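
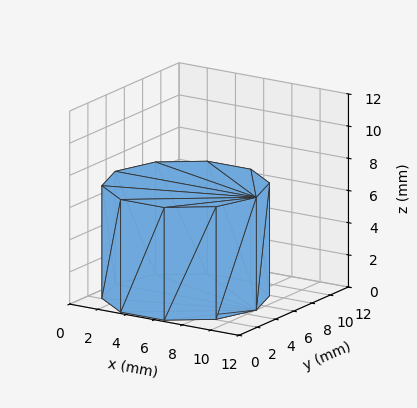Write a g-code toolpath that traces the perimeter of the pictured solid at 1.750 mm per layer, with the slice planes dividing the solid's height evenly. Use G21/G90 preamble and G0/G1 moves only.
Reading the render: the shape is a regular 10-sided prism (a cylinder approximated with 10 flat sides), circumscribed radius ≈ 5 mm, height ≈ 7 mm (dimensions read to the nearest mm from the axis ticks). For the g-code, the solid's height is divided into equal slices at the stated Δz and each level perimeter traced with G1 moves after a G0 lift.

; perimeter-only toolpath
G21 ; units = mm
G90 ; absolute positioning
G28 ; home
; layer 1
G0 Z1.750
G0 X10.000 Y5.000
G1 X9.045 Y7.939
G1 X6.545 Y9.755
G1 X3.455 Y9.755
G1 X0.955 Y7.939
G1 X0.000 Y5.000
G1 X0.955 Y2.061
G1 X3.455 Y0.245
G1 X6.545 Y0.245
G1 X9.045 Y2.061
G1 X10.000 Y5.000
; layer 2
G0 Z3.500
G0 X10.000 Y5.000
G1 X9.045 Y7.939
G1 X6.545 Y9.755
G1 X3.455 Y9.755
G1 X0.955 Y7.939
G1 X0.000 Y5.000
G1 X0.955 Y2.061
G1 X3.455 Y0.245
G1 X6.545 Y0.245
G1 X9.045 Y2.061
G1 X10.000 Y5.000
; layer 3
G0 Z5.250
G0 X10.000 Y5.000
G1 X9.045 Y7.939
G1 X6.545 Y9.755
G1 X3.455 Y9.755
G1 X0.955 Y7.939
G1 X0.000 Y5.000
G1 X0.955 Y2.061
G1 X3.455 Y0.245
G1 X6.545 Y0.245
G1 X9.045 Y2.061
G1 X10.000 Y5.000
; layer 4
G0 Z7.000
G0 X10.000 Y5.000
G1 X9.045 Y7.939
G1 X6.545 Y9.755
G1 X3.455 Y9.755
G1 X0.955 Y7.939
G1 X0.000 Y5.000
G1 X0.955 Y2.061
G1 X3.455 Y0.245
G1 X6.545 Y0.245
G1 X9.045 Y2.061
G1 X10.000 Y5.000
M2 ; end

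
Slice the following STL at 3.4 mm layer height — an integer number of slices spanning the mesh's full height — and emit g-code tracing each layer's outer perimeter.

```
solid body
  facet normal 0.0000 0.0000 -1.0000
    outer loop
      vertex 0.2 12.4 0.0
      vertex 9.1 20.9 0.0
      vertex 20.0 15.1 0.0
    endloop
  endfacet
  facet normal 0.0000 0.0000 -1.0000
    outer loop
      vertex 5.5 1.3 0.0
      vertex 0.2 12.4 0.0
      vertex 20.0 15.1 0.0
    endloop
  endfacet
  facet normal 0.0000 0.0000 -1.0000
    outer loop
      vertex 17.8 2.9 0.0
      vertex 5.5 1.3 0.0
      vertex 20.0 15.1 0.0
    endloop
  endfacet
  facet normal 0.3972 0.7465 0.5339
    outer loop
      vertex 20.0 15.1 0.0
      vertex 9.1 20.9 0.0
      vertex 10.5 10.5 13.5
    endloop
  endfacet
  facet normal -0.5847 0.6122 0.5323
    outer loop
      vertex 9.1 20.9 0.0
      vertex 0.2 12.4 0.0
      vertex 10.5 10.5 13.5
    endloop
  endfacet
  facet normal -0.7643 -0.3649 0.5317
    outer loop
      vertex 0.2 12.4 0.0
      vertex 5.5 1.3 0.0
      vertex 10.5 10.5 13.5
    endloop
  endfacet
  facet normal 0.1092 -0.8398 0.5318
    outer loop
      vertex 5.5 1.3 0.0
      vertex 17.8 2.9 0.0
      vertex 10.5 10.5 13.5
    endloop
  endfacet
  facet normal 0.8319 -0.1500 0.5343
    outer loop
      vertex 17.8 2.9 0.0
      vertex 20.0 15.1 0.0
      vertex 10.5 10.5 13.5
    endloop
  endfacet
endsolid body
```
; perimeter-only toolpath
G21 ; units = mm
G90 ; absolute positioning
G28 ; home
; layer 1
G0 Z3.4
G0 X17.6 Y13.9
G1 X9.4 Y18.3
G1 X2.8 Y11.9
G1 X6.8 Y3.6
G1 X16.0 Y4.8
G1 X17.6 Y13.9
; layer 2
G0 Z6.8
G0 X15.2 Y12.8
G1 X9.8 Y15.7
G1 X5.3 Y11.4
G1 X8.0 Y5.9
G1 X14.2 Y6.7
G1 X15.2 Y12.8
; layer 3
G0 Z10.1
G0 X12.9 Y11.7
G1 X10.2 Y13.1
G1 X7.9 Y11.0
G1 X9.2 Y8.2
G1 X12.3 Y8.6
G1 X12.9 Y11.7
M2 ; end

The solid is a regular 5-sided pyramid, base circumscribed radius ≈ 10.5 mm, apex at z ≈ 13.5 mm. Slicing at Δz = 3.4 mm — 4 equal slices spanning the solid's height, so layer i sits at z = i·h/4 — gives 3 non-empty perimeters. Each is a 5-segment closed polygon; G0 lifts to the layer z and rapids to the start vertex, then G1 traces the edges. The cross-section shrinks linearly with z (the slice at the apex is degenerate and omitted).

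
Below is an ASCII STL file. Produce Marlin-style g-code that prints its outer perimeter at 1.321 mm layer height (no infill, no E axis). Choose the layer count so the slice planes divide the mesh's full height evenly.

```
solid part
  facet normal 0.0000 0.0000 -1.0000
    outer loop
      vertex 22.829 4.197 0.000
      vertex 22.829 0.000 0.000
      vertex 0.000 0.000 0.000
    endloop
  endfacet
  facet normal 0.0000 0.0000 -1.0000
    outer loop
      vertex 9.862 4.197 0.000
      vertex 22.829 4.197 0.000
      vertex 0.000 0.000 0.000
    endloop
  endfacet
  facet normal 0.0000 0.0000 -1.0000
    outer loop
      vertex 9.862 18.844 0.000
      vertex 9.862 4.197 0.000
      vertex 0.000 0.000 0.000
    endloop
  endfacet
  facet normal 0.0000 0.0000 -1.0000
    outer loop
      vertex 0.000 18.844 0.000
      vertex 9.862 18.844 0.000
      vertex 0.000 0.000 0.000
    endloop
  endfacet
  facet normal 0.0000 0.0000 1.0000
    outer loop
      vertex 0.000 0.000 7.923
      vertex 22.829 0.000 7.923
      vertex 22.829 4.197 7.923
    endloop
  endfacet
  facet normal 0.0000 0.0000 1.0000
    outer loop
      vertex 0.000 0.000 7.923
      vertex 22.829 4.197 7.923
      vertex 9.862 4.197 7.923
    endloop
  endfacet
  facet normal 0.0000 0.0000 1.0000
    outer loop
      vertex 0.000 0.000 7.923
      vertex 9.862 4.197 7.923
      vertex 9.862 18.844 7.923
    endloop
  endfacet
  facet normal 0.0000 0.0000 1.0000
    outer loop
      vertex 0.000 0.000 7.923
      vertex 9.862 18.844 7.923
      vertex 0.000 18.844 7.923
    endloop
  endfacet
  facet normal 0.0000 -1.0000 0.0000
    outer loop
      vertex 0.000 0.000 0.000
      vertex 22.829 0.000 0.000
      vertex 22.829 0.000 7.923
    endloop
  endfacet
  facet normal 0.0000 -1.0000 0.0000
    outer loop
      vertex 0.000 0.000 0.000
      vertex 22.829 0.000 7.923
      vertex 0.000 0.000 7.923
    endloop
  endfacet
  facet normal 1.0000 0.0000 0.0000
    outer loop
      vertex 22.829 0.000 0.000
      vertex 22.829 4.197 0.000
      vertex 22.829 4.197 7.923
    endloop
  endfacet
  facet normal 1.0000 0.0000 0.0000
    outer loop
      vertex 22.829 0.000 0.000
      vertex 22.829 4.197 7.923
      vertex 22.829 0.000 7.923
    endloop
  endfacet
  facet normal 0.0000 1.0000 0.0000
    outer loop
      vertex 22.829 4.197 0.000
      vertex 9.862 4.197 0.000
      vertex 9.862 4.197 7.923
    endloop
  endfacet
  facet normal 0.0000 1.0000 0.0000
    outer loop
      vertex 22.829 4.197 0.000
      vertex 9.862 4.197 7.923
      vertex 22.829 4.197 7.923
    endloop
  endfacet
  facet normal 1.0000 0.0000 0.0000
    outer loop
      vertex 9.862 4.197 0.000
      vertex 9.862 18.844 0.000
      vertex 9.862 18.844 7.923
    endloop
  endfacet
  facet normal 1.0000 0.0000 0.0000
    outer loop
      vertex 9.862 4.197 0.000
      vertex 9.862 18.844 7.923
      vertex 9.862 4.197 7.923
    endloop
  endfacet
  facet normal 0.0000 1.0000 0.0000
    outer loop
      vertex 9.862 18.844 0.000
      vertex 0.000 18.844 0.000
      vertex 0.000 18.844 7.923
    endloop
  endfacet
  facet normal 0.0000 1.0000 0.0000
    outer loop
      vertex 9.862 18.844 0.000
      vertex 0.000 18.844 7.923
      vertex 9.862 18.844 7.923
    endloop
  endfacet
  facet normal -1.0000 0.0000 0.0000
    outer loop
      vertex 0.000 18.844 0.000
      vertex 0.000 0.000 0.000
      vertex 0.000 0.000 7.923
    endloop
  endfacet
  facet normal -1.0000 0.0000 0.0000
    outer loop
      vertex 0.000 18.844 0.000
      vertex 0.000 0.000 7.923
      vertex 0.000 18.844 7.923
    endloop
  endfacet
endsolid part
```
; perimeter-only toolpath
G21 ; units = mm
G90 ; absolute positioning
G28 ; home
; layer 1
G0 Z1.321
G0 X0.000 Y0.000
G1 X22.829 Y0.000
G1 X22.829 Y4.197
G1 X9.862 Y4.197
G1 X9.862 Y18.844
G1 X0.000 Y18.844
G1 X0.000 Y0.000
; layer 2
G0 Z2.641
G0 X0.000 Y0.000
G1 X22.829 Y0.000
G1 X22.829 Y4.197
G1 X9.862 Y4.197
G1 X9.862 Y18.844
G1 X0.000 Y18.844
G1 X0.000 Y0.000
; layer 3
G0 Z3.962
G0 X0.000 Y0.000
G1 X22.829 Y0.000
G1 X22.829 Y4.197
G1 X9.862 Y4.197
G1 X9.862 Y18.844
G1 X0.000 Y18.844
G1 X0.000 Y0.000
; layer 4
G0 Z5.282
G0 X0.000 Y0.000
G1 X22.829 Y0.000
G1 X22.829 Y4.197
G1 X9.862 Y4.197
G1 X9.862 Y18.844
G1 X0.000 Y18.844
G1 X0.000 Y0.000
; layer 5
G0 Z6.603
G0 X0.000 Y0.000
G1 X22.829 Y0.000
G1 X22.829 Y4.197
G1 X9.862 Y4.197
G1 X9.862 Y18.844
G1 X0.000 Y18.844
G1 X0.000 Y0.000
; layer 6
G0 Z7.923
G0 X0.000 Y0.000
G1 X22.829 Y0.000
G1 X22.829 Y4.197
G1 X9.862 Y4.197
G1 X9.862 Y18.844
G1 X0.000 Y18.844
G1 X0.000 Y0.000
M2 ; end

The solid is an L-shaped prism: outer 22.8 × 18.8 mm, arm thicknesses ≈ 4.2 mm (horizontal) and 9.86 mm (vertical), extruded 7.92 mm in z. Slicing at Δz = 1.321 mm — 6 equal slices spanning the solid's height, so layer i sits at z = i·h/6 — gives 6 non-empty perimeters. Each is a 6-segment closed polygon; G0 lifts to the layer z and rapids to the start vertex, then G1 traces the edges.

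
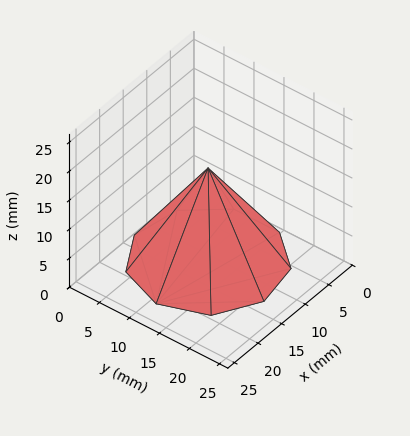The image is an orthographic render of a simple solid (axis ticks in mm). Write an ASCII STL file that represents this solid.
Reading the render: the shape is a regular 9-sided pyramid, base circumscribed radius ≈ 11 mm, apex at z ≈ 16 mm (dimensions read to the nearest mm from the axis ticks). For the STL, each face is triangulated and given an outward normal.

solid part
  facet normal 0.0000 0.0000 -1.0000
    outer loop
      vertex 12.9 21.8 0.0
      vertex 19.4 18.1 0.0
      vertex 22.0 11.0 0.0
    endloop
  endfacet
  facet normal 0.0000 0.0000 -1.0000
    outer loop
      vertex 5.5 20.5 0.0
      vertex 12.9 21.8 0.0
      vertex 22.0 11.0 0.0
    endloop
  endfacet
  facet normal 0.0000 0.0000 -1.0000
    outer loop
      vertex 0.7 14.8 0.0
      vertex 5.5 20.5 0.0
      vertex 22.0 11.0 0.0
    endloop
  endfacet
  facet normal 0.0000 0.0000 -1.0000
    outer loop
      vertex 0.7 7.2 0.0
      vertex 0.7 14.8 0.0
      vertex 22.0 11.0 0.0
    endloop
  endfacet
  facet normal 0.0000 0.0000 -1.0000
    outer loop
      vertex 5.5 1.5 0.0
      vertex 0.7 7.2 0.0
      vertex 22.0 11.0 0.0
    endloop
  endfacet
  facet normal 0.0000 0.0000 -1.0000
    outer loop
      vertex 12.9 0.2 0.0
      vertex 5.5 1.5 0.0
      vertex 22.0 11.0 0.0
    endloop
  endfacet
  facet normal 0.0000 0.0000 -1.0000
    outer loop
      vertex 19.4 3.9 0.0
      vertex 12.9 0.2 0.0
      vertex 22.0 11.0 0.0
    endloop
  endfacet
  facet normal 0.7889 0.2889 0.5424
    outer loop
      vertex 22.0 11.0 0.0
      vertex 19.4 18.1 0.0
      vertex 11.0 11.0 16.0
    endloop
  endfacet
  facet normal 0.4157 0.7302 0.5422
    outer loop
      vertex 19.4 18.1 0.0
      vertex 12.9 21.8 0.0
      vertex 11.0 11.0 16.0
    endloop
  endfacet
  facet normal -0.1455 0.8280 0.5416
    outer loop
      vertex 12.9 21.8 0.0
      vertex 5.5 20.5 0.0
      vertex 11.0 11.0 16.0
    endloop
  endfacet
  facet normal -0.6427 0.5412 0.5423
    outer loop
      vertex 5.5 20.5 0.0
      vertex 0.7 14.8 0.0
      vertex 11.0 11.0 16.0
    endloop
  endfacet
  facet normal -0.8408 0.0000 0.5413
    outer loop
      vertex 0.7 14.8 0.0
      vertex 0.7 7.2 0.0
      vertex 11.0 11.0 16.0
    endloop
  endfacet
  facet normal -0.6427 -0.5412 0.5423
    outer loop
      vertex 0.7 7.2 0.0
      vertex 5.5 1.5 0.0
      vertex 11.0 11.0 16.0
    endloop
  endfacet
  facet normal -0.1455 -0.8280 0.5416
    outer loop
      vertex 5.5 1.5 0.0
      vertex 12.9 0.2 0.0
      vertex 11.0 11.0 16.0
    endloop
  endfacet
  facet normal 0.4157 -0.7302 0.5422
    outer loop
      vertex 12.9 0.2 0.0
      vertex 19.4 3.9 0.0
      vertex 11.0 11.0 16.0
    endloop
  endfacet
  facet normal 0.7889 -0.2889 0.5424
    outer loop
      vertex 19.4 3.9 0.0
      vertex 22.0 11.0 0.0
      vertex 11.0 11.0 16.0
    endloop
  endfacet
endsolid part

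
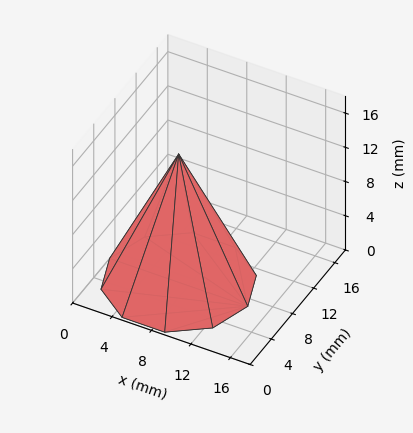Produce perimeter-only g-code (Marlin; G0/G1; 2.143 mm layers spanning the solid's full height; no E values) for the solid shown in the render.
Reading the render: the shape is a regular 10-sided pyramid, base circumscribed radius ≈ 7 mm, apex at z ≈ 15 mm (dimensions read to the nearest mm from the axis ticks). For the g-code, the solid's height is divided into equal slices at the stated Δz and each level perimeter traced with G1 moves after a G0 lift.

; perimeter-only toolpath
G21 ; units = mm
G90 ; absolute positioning
G28 ; home
; layer 1
G0 Z2.143
G0 X13.000 Y7.000
G1 X11.854 Y10.526
G1 X8.854 Y12.706
G1 X5.146 Y12.706
G1 X2.146 Y10.526
G1 X1.000 Y7.000
G1 X2.146 Y3.474
G1 X5.146 Y1.294
G1 X8.854 Y1.294
G1 X11.854 Y3.474
G1 X13.000 Y7.000
; layer 2
G0 Z4.286
G0 X12.000 Y7.000
G1 X11.045 Y9.939
G1 X8.545 Y11.755
G1 X5.455 Y11.755
G1 X2.955 Y9.939
G1 X2.000 Y7.000
G1 X2.955 Y4.061
G1 X5.455 Y2.245
G1 X8.545 Y2.245
G1 X11.045 Y4.061
G1 X12.000 Y7.000
; layer 3
G0 Z6.429
G0 X11.000 Y7.000
G1 X10.236 Y9.351
G1 X8.236 Y10.804
G1 X5.764 Y10.804
G1 X3.764 Y9.351
G1 X3.000 Y7.000
G1 X3.764 Y4.649
G1 X5.764 Y3.196
G1 X8.236 Y3.196
G1 X10.236 Y4.649
G1 X11.000 Y7.000
; layer 4
G0 Z8.571
G0 X10.000 Y7.000
G1 X9.427 Y8.763
G1 X7.927 Y9.853
G1 X6.073 Y9.853
G1 X4.573 Y8.763
G1 X4.000 Y7.000
G1 X4.573 Y5.237
G1 X6.073 Y4.147
G1 X7.927 Y4.147
G1 X9.427 Y5.237
G1 X10.000 Y7.000
; layer 5
G0 Z10.714
G0 X9.000 Y7.000
G1 X8.618 Y8.175
G1 X7.618 Y8.902
G1 X6.382 Y8.902
G1 X5.382 Y8.175
G1 X5.000 Y7.000
G1 X5.382 Y5.825
G1 X6.382 Y5.098
G1 X7.618 Y5.098
G1 X8.618 Y5.825
G1 X9.000 Y7.000
; layer 6
G0 Z12.857
G0 X8.000 Y7.000
G1 X7.809 Y7.588
G1 X7.309 Y7.951
G1 X6.691 Y7.951
G1 X6.191 Y7.588
G1 X6.000 Y7.000
G1 X6.191 Y6.412
G1 X6.691 Y6.049
G1 X7.309 Y6.049
G1 X7.809 Y6.412
G1 X8.000 Y7.000
M2 ; end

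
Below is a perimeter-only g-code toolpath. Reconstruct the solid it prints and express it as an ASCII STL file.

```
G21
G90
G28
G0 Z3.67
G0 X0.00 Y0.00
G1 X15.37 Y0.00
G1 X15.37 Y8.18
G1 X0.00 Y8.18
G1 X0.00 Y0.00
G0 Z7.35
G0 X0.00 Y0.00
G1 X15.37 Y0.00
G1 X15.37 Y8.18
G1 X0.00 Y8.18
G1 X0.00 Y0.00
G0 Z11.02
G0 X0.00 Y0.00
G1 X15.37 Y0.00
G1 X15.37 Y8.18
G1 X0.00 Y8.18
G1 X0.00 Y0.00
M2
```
solid part
  facet normal 0.0000 0.0000 -1.0000
    outer loop
      vertex 15.37 8.18 0.00
      vertex 15.37 0.00 0.00
      vertex 0.00 0.00 0.00
    endloop
  endfacet
  facet normal 0.0000 0.0000 -1.0000
    outer loop
      vertex 0.00 8.18 0.00
      vertex 15.37 8.18 0.00
      vertex 0.00 0.00 0.00
    endloop
  endfacet
  facet normal 0.0000 0.0000 1.0000
    outer loop
      vertex 0.00 0.00 11.02
      vertex 15.37 0.00 11.02
      vertex 15.37 8.18 11.02
    endloop
  endfacet
  facet normal 0.0000 0.0000 1.0000
    outer loop
      vertex 0.00 0.00 11.02
      vertex 15.37 8.18 11.02
      vertex 0.00 8.18 11.02
    endloop
  endfacet
  facet normal 0.0000 -1.0000 0.0000
    outer loop
      vertex 0.00 0.00 0.00
      vertex 15.37 0.00 0.00
      vertex 15.37 0.00 11.02
    endloop
  endfacet
  facet normal 0.0000 -1.0000 0.0000
    outer loop
      vertex 0.00 0.00 0.00
      vertex 15.37 0.00 11.02
      vertex 0.00 0.00 11.02
    endloop
  endfacet
  facet normal 0.0000 1.0000 0.0000
    outer loop
      vertex 15.37 8.18 11.02
      vertex 15.37 8.18 0.00
      vertex 0.00 8.18 0.00
    endloop
  endfacet
  facet normal 0.0000 1.0000 0.0000
    outer loop
      vertex 0.00 8.18 11.02
      vertex 15.37 8.18 11.02
      vertex 0.00 8.18 0.00
    endloop
  endfacet
  facet normal -1.0000 0.0000 0.0000
    outer loop
      vertex 0.00 8.18 11.02
      vertex 0.00 8.18 0.00
      vertex 0.00 0.00 0.00
    endloop
  endfacet
  facet normal -1.0000 0.0000 0.0000
    outer loop
      vertex 0.00 0.00 11.02
      vertex 0.00 8.18 11.02
      vertex 0.00 0.00 0.00
    endloop
  endfacet
  facet normal 1.0000 0.0000 0.0000
    outer loop
      vertex 15.37 0.00 0.00
      vertex 15.37 8.18 0.00
      vertex 15.37 8.18 11.02
    endloop
  endfacet
  facet normal 1.0000 0.0000 0.0000
    outer loop
      vertex 15.37 0.00 0.00
      vertex 15.37 8.18 11.02
      vertex 15.37 0.00 11.02
    endloop
  endfacet
endsolid part

The G0 Z moves step by Δz≈3.67 mm. Every layer's G1 loop is the same polygon, so the solid is a straight extrusion of it from z=0 to z≈11. Closing with flat bottom and top caps and triangulating gives 12 facets — a rectangular box, roughly 15.4 × 8.18 mm footprint and 11 mm tall.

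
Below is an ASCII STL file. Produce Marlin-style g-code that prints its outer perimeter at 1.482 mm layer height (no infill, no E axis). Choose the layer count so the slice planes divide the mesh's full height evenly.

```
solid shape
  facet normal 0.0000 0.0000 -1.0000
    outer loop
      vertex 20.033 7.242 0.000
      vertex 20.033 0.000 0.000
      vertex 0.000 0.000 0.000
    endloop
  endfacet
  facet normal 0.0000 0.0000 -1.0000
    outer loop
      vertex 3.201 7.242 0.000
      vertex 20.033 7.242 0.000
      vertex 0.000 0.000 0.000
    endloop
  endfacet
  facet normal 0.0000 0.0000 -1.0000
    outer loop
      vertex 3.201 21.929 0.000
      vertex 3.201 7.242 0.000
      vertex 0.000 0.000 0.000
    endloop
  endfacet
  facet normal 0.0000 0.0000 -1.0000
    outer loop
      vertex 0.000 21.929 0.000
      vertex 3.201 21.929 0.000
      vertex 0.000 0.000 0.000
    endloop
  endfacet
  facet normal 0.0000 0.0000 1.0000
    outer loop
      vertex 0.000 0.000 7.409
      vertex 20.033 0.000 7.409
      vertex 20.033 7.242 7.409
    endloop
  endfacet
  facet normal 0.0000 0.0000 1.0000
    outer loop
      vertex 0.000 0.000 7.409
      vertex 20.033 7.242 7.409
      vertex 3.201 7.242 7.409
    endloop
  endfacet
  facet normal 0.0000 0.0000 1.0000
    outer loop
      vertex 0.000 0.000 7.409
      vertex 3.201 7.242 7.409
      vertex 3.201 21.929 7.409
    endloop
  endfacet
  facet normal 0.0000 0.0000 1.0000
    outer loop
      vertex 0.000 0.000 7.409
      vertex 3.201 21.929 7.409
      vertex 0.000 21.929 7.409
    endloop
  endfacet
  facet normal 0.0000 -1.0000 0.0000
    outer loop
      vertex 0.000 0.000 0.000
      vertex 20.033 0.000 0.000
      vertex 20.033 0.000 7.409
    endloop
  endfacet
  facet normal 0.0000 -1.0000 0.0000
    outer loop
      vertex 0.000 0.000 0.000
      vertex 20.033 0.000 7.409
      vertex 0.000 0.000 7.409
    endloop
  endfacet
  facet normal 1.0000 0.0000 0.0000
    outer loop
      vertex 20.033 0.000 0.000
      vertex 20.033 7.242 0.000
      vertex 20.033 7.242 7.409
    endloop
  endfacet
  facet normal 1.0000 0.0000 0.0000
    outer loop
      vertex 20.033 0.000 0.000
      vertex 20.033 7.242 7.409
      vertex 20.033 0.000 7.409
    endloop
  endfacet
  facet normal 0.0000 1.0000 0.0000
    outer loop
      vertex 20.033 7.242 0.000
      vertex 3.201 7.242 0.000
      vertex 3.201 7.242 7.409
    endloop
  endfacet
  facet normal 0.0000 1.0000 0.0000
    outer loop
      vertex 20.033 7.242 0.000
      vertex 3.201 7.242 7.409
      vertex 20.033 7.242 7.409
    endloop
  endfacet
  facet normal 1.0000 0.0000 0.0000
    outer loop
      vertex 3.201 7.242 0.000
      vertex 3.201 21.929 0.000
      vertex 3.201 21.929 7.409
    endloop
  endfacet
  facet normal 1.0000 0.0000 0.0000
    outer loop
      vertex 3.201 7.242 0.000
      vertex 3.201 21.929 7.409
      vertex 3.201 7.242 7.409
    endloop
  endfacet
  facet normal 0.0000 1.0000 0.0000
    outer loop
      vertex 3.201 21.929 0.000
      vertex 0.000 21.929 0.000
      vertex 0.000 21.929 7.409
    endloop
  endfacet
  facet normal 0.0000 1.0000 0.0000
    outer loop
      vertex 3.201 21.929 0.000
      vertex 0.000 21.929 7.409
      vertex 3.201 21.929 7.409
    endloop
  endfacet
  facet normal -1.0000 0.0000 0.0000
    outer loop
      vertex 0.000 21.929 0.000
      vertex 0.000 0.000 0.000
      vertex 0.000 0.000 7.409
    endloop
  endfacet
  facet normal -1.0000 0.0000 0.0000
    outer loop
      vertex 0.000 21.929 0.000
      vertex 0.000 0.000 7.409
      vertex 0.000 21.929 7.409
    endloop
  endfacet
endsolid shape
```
; perimeter-only toolpath
G21 ; units = mm
G90 ; absolute positioning
G28 ; home
; layer 1
G0 Z1.482
G0 X0.000 Y0.000
G1 X20.033 Y0.000
G1 X20.033 Y7.242
G1 X3.201 Y7.242
G1 X3.201 Y21.929
G1 X0.000 Y21.929
G1 X0.000 Y0.000
; layer 2
G0 Z2.964
G0 X0.000 Y0.000
G1 X20.033 Y0.000
G1 X20.033 Y7.242
G1 X3.201 Y7.242
G1 X3.201 Y21.929
G1 X0.000 Y21.929
G1 X0.000 Y0.000
; layer 3
G0 Z4.445
G0 X0.000 Y0.000
G1 X20.033 Y0.000
G1 X20.033 Y7.242
G1 X3.201 Y7.242
G1 X3.201 Y21.929
G1 X0.000 Y21.929
G1 X0.000 Y0.000
; layer 4
G0 Z5.927
G0 X0.000 Y0.000
G1 X20.033 Y0.000
G1 X20.033 Y7.242
G1 X3.201 Y7.242
G1 X3.201 Y21.929
G1 X0.000 Y21.929
G1 X0.000 Y0.000
; layer 5
G0 Z7.409
G0 X0.000 Y0.000
G1 X20.033 Y0.000
G1 X20.033 Y7.242
G1 X3.201 Y7.242
G1 X3.201 Y21.929
G1 X0.000 Y21.929
G1 X0.000 Y0.000
M2 ; end

The solid is an L-shaped prism: outer 20 × 21.9 mm, arm thicknesses ≈ 7.24 mm (horizontal) and 3.2 mm (vertical), extruded 7.41 mm in z. Slicing at Δz = 1.482 mm — 5 equal slices spanning the solid's height, so layer i sits at z = i·h/5 — gives 5 non-empty perimeters. Each is a 6-segment closed polygon; G0 lifts to the layer z and rapids to the start vertex, then G1 traces the edges.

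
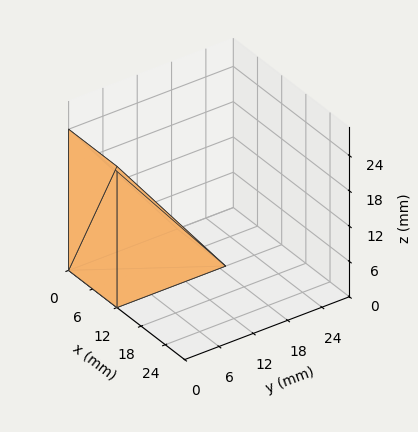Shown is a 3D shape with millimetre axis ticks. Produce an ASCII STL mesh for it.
Reading the render: the shape is a wedge (ramp): 12 × 19 mm base, rising to 24 mm along the y=0 edge and sloping linearly to z=0 at y=19 (dimensions read to the nearest mm from the axis ticks). For the STL, each face is triangulated and given an outward normal.

solid part
  facet normal 0.0000 0.0000 -1.0000
    outer loop
      vertex 12.0 19.0 0.0
      vertex 12.0 0.0 0.0
      vertex 0.0 0.0 0.0
    endloop
  endfacet
  facet normal 0.0000 0.0000 -1.0000
    outer loop
      vertex 0.0 19.0 0.0
      vertex 12.0 19.0 0.0
      vertex 0.0 0.0 0.0
    endloop
  endfacet
  facet normal 0.0000 -1.0000 0.0000
    outer loop
      vertex 0.0 0.0 0.0
      vertex 12.0 0.0 0.0
      vertex 12.0 0.0 24.0
    endloop
  endfacet
  facet normal 0.0000 -1.0000 0.0000
    outer loop
      vertex 0.0 0.0 0.0
      vertex 12.0 0.0 24.0
      vertex 0.0 0.0 24.0
    endloop
  endfacet
  facet normal 0.0000 0.7840 0.6207
    outer loop
      vertex 0.0 0.0 24.0
      vertex 12.0 0.0 24.0
      vertex 12.0 19.0 0.0
    endloop
  endfacet
  facet normal 0.0000 0.7840 0.6207
    outer loop
      vertex 0.0 0.0 24.0
      vertex 12.0 19.0 0.0
      vertex 0.0 19.0 0.0
    endloop
  endfacet
  facet normal -1.0000 0.0000 0.0000
    outer loop
      vertex 0.0 0.0 24.0
      vertex 0.0 19.0 0.0
      vertex 0.0 0.0 0.0
    endloop
  endfacet
  facet normal 1.0000 0.0000 0.0000
    outer loop
      vertex 12.0 0.0 0.0
      vertex 12.0 19.0 0.0
      vertex 12.0 0.0 24.0
    endloop
  endfacet
endsolid part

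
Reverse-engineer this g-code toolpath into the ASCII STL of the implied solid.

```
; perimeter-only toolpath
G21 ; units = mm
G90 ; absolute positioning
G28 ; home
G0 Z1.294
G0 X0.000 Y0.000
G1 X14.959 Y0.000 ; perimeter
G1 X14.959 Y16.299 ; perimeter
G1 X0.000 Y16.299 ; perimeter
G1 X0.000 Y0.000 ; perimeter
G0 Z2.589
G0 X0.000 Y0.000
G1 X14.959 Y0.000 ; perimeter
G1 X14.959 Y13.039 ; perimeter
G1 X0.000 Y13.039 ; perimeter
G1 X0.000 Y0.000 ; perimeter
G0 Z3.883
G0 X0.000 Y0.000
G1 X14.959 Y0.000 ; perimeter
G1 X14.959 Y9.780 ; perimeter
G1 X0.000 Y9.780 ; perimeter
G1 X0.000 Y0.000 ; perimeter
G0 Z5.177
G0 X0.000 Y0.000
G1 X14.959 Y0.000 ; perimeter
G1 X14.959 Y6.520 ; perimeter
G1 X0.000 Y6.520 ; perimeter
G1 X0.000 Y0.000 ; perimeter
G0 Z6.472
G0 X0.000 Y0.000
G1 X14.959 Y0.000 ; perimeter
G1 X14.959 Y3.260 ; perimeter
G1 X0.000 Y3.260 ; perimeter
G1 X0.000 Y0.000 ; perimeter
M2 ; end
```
solid part
  facet normal 0.0000 0.0000 -1.0000
    outer loop
      vertex 14.959 19.559 0.000
      vertex 14.959 0.000 0.000
      vertex 0.000 0.000 0.000
    endloop
  endfacet
  facet normal 0.0000 0.0000 -1.0000
    outer loop
      vertex 0.000 19.559 0.000
      vertex 14.959 19.559 0.000
      vertex 0.000 0.000 0.000
    endloop
  endfacet
  facet normal 0.0000 -1.0000 0.0000
    outer loop
      vertex 0.000 0.000 0.000
      vertex 14.959 0.000 0.000
      vertex 14.959 0.000 7.766
    endloop
  endfacet
  facet normal 0.0000 -1.0000 0.0000
    outer loop
      vertex 0.000 0.000 0.000
      vertex 14.959 0.000 7.766
      vertex 0.000 0.000 7.766
    endloop
  endfacet
  facet normal 0.0000 0.3690 0.9294
    outer loop
      vertex 0.000 0.000 7.766
      vertex 14.959 0.000 7.766
      vertex 14.959 19.559 0.000
    endloop
  endfacet
  facet normal 0.0000 0.3690 0.9294
    outer loop
      vertex 0.000 0.000 7.766
      vertex 14.959 19.559 0.000
      vertex 0.000 19.559 0.000
    endloop
  endfacet
  facet normal -1.0000 0.0000 0.0000
    outer loop
      vertex 0.000 0.000 7.766
      vertex 0.000 19.559 0.000
      vertex 0.000 0.000 0.000
    endloop
  endfacet
  facet normal 1.0000 0.0000 0.0000
    outer loop
      vertex 14.959 0.000 0.000
      vertex 14.959 19.559 0.000
      vertex 14.959 0.000 7.766
    endloop
  endfacet
endsolid part

The G0 Z moves step by Δz≈1.294 mm. The G1 loops shrink linearly with z, so the solid tapers from its base footprint up to z≈7.77. Closing with a flat bottom cap and the tapered top and triangulating gives 8 facets — a wedge (ramp): 15 × 19.6 mm base, rising to 7.77 mm along the y=0 edge and sloping linearly to z=0 at y=19.6.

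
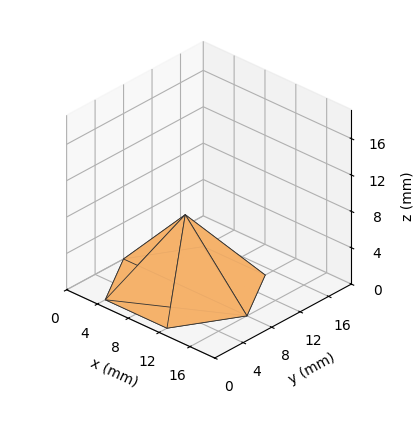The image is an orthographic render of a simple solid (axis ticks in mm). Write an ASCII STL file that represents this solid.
Reading the render: the shape is a regular 6-sided pyramid, base circumscribed radius ≈ 8 mm, apex at z ≈ 8 mm (dimensions read to the nearest mm from the axis ticks). For the STL, each face is triangulated and given an outward normal.

solid part
  facet normal 0.0000 0.0000 -1.0000
    outer loop
      vertex 4.0 14.9 0.0
      vertex 12.0 14.9 0.0
      vertex 16.0 8.0 0.0
    endloop
  endfacet
  facet normal 0.0000 0.0000 -1.0000
    outer loop
      vertex 0.0 8.0 0.0
      vertex 4.0 14.9 0.0
      vertex 16.0 8.0 0.0
    endloop
  endfacet
  facet normal 0.0000 0.0000 -1.0000
    outer loop
      vertex 4.0 1.1 0.0
      vertex 0.0 8.0 0.0
      vertex 16.0 8.0 0.0
    endloop
  endfacet
  facet normal 0.0000 0.0000 -1.0000
    outer loop
      vertex 12.0 1.1 0.0
      vertex 4.0 1.1 0.0
      vertex 16.0 8.0 0.0
    endloop
  endfacet
  facet normal 0.6543 0.3793 0.6543
    outer loop
      vertex 16.0 8.0 0.0
      vertex 12.0 14.9 0.0
      vertex 8.0 8.0 8.0
    endloop
  endfacet
  facet normal 0.0000 0.7572 0.6531
    outer loop
      vertex 12.0 14.9 0.0
      vertex 4.0 14.9 0.0
      vertex 8.0 8.0 8.0
    endloop
  endfacet
  facet normal -0.6543 0.3793 0.6543
    outer loop
      vertex 4.0 14.9 0.0
      vertex 0.0 8.0 0.0
      vertex 8.0 8.0 8.0
    endloop
  endfacet
  facet normal -0.6543 -0.3793 0.6543
    outer loop
      vertex 0.0 8.0 0.0
      vertex 4.0 1.1 0.0
      vertex 8.0 8.0 8.0
    endloop
  endfacet
  facet normal 0.0000 -0.7572 0.6531
    outer loop
      vertex 4.0 1.1 0.0
      vertex 12.0 1.1 0.0
      vertex 8.0 8.0 8.0
    endloop
  endfacet
  facet normal 0.6543 -0.3793 0.6543
    outer loop
      vertex 12.0 1.1 0.0
      vertex 16.0 8.0 0.0
      vertex 8.0 8.0 8.0
    endloop
  endfacet
endsolid part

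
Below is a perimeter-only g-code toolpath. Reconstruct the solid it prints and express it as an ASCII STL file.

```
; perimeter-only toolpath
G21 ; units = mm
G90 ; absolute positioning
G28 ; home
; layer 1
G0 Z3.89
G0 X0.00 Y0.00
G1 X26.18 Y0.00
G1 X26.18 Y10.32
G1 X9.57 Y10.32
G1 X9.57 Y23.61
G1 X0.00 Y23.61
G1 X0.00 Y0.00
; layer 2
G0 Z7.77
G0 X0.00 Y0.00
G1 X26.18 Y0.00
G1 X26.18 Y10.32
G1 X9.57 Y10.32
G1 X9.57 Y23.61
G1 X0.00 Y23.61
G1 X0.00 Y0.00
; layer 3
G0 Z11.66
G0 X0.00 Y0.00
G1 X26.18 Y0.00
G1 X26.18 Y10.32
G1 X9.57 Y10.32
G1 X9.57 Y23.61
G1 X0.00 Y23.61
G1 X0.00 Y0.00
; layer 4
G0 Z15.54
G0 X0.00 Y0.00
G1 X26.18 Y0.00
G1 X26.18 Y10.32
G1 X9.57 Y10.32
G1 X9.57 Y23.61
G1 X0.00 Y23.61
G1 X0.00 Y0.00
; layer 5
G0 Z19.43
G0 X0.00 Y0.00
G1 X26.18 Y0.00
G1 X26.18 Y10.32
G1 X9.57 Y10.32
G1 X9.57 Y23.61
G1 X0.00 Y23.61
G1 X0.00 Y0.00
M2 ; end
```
solid part
  facet normal 0.0000 0.0000 -1.0000
    outer loop
      vertex 26.18 10.32 0.00
      vertex 26.18 0.00 0.00
      vertex 0.00 0.00 0.00
    endloop
  endfacet
  facet normal 0.0000 0.0000 -1.0000
    outer loop
      vertex 9.57 10.32 0.00
      vertex 26.18 10.32 0.00
      vertex 0.00 0.00 0.00
    endloop
  endfacet
  facet normal 0.0000 0.0000 -1.0000
    outer loop
      vertex 9.57 23.61 0.00
      vertex 9.57 10.32 0.00
      vertex 0.00 0.00 0.00
    endloop
  endfacet
  facet normal 0.0000 0.0000 -1.0000
    outer loop
      vertex 0.00 23.61 0.00
      vertex 9.57 23.61 0.00
      vertex 0.00 0.00 0.00
    endloop
  endfacet
  facet normal 0.0000 0.0000 1.0000
    outer loop
      vertex 0.00 0.00 19.43
      vertex 26.18 0.00 19.43
      vertex 26.18 10.32 19.43
    endloop
  endfacet
  facet normal 0.0000 0.0000 1.0000
    outer loop
      vertex 0.00 0.00 19.43
      vertex 26.18 10.32 19.43
      vertex 9.57 10.32 19.43
    endloop
  endfacet
  facet normal 0.0000 0.0000 1.0000
    outer loop
      vertex 0.00 0.00 19.43
      vertex 9.57 10.32 19.43
      vertex 9.57 23.61 19.43
    endloop
  endfacet
  facet normal 0.0000 0.0000 1.0000
    outer loop
      vertex 0.00 0.00 19.43
      vertex 9.57 23.61 19.43
      vertex 0.00 23.61 19.43
    endloop
  endfacet
  facet normal 0.0000 -1.0000 0.0000
    outer loop
      vertex 0.00 0.00 0.00
      vertex 26.18 0.00 0.00
      vertex 26.18 0.00 19.43
    endloop
  endfacet
  facet normal 0.0000 -1.0000 0.0000
    outer loop
      vertex 0.00 0.00 0.00
      vertex 26.18 0.00 19.43
      vertex 0.00 0.00 19.43
    endloop
  endfacet
  facet normal 1.0000 0.0000 0.0000
    outer loop
      vertex 26.18 0.00 0.00
      vertex 26.18 10.32 0.00
      vertex 26.18 10.32 19.43
    endloop
  endfacet
  facet normal 1.0000 0.0000 0.0000
    outer loop
      vertex 26.18 0.00 0.00
      vertex 26.18 10.32 19.43
      vertex 26.18 0.00 19.43
    endloop
  endfacet
  facet normal 0.0000 1.0000 0.0000
    outer loop
      vertex 26.18 10.32 0.00
      vertex 9.57 10.32 0.00
      vertex 9.57 10.32 19.43
    endloop
  endfacet
  facet normal 0.0000 1.0000 0.0000
    outer loop
      vertex 26.18 10.32 0.00
      vertex 9.57 10.32 19.43
      vertex 26.18 10.32 19.43
    endloop
  endfacet
  facet normal 1.0000 0.0000 0.0000
    outer loop
      vertex 9.57 10.32 0.00
      vertex 9.57 23.61 0.00
      vertex 9.57 23.61 19.43
    endloop
  endfacet
  facet normal 1.0000 0.0000 0.0000
    outer loop
      vertex 9.57 10.32 0.00
      vertex 9.57 23.61 19.43
      vertex 9.57 10.32 19.43
    endloop
  endfacet
  facet normal 0.0000 1.0000 0.0000
    outer loop
      vertex 9.57 23.61 0.00
      vertex 0.00 23.61 0.00
      vertex 0.00 23.61 19.43
    endloop
  endfacet
  facet normal 0.0000 1.0000 0.0000
    outer loop
      vertex 9.57 23.61 0.00
      vertex 0.00 23.61 19.43
      vertex 9.57 23.61 19.43
    endloop
  endfacet
  facet normal -1.0000 0.0000 0.0000
    outer loop
      vertex 0.00 23.61 0.00
      vertex 0.00 0.00 0.00
      vertex 0.00 0.00 19.43
    endloop
  endfacet
  facet normal -1.0000 0.0000 0.0000
    outer loop
      vertex 0.00 23.61 0.00
      vertex 0.00 0.00 19.43
      vertex 0.00 23.61 19.43
    endloop
  endfacet
endsolid part

The G0 Z moves step by Δz≈3.89 mm. Every layer's G1 loop is the same polygon, so the solid is a straight extrusion of it from z=0 to z≈19.4. Closing with flat bottom and top caps and triangulating gives 20 facets — an L-shaped prism: outer 26.2 × 23.6 mm, arm thicknesses ≈ 10.3 mm (horizontal) and 9.57 mm (vertical), extruded 19.4 mm in z.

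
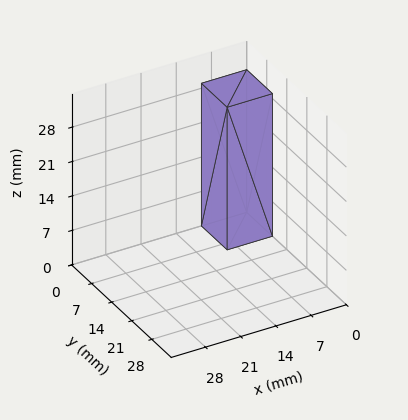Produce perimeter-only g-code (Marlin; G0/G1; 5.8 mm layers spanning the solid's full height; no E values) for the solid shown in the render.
Reading the render: the shape is a rectangular box, roughly 9 × 9 mm footprint and 29 mm tall (dimensions read to the nearest mm from the axis ticks). For the g-code, the solid's height is divided into equal slices at the stated Δz and each level perimeter traced with G1 moves after a G0 lift.

; perimeter-only toolpath
G21 ; units = mm
G90 ; absolute positioning
G28 ; home
; layer 1
G0 Z5.8
G0 X0.0 Y0.0
G1 X9.0 Y0.0
G1 X9.0 Y9.0
G1 X0.0 Y9.0
G1 X0.0 Y0.0
; layer 2
G0 Z11.6
G0 X0.0 Y0.0
G1 X9.0 Y0.0
G1 X9.0 Y9.0
G1 X0.0 Y9.0
G1 X0.0 Y0.0
; layer 3
G0 Z17.4
G0 X0.0 Y0.0
G1 X9.0 Y0.0
G1 X9.0 Y9.0
G1 X0.0 Y9.0
G1 X0.0 Y0.0
; layer 4
G0 Z23.2
G0 X0.0 Y0.0
G1 X9.0 Y0.0
G1 X9.0 Y9.0
G1 X0.0 Y9.0
G1 X0.0 Y0.0
; layer 5
G0 Z29.0
G0 X0.0 Y0.0
G1 X9.0 Y0.0
G1 X9.0 Y9.0
G1 X0.0 Y9.0
G1 X0.0 Y0.0
M2 ; end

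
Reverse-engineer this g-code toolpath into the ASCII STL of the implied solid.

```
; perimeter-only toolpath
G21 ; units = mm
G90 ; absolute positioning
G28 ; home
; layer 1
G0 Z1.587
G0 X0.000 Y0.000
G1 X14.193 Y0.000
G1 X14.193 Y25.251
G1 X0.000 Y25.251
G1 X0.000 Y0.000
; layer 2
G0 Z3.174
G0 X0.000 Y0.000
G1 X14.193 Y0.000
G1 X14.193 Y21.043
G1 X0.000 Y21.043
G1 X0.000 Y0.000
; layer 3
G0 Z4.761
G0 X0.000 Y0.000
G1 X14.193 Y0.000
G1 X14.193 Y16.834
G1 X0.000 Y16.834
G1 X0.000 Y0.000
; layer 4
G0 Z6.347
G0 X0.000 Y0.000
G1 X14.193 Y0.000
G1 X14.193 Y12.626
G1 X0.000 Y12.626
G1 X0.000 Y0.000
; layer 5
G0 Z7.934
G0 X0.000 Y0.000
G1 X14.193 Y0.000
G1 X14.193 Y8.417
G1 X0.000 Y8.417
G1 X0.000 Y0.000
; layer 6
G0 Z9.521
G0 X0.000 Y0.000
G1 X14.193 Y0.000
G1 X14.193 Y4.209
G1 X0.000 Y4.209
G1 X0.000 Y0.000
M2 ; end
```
solid part
  facet normal 0.0000 0.0000 -1.0000
    outer loop
      vertex 14.193 29.460 0.000
      vertex 14.193 0.000 0.000
      vertex 0.000 0.000 0.000
    endloop
  endfacet
  facet normal 0.0000 0.0000 -1.0000
    outer loop
      vertex 0.000 29.460 0.000
      vertex 14.193 29.460 0.000
      vertex 0.000 0.000 0.000
    endloop
  endfacet
  facet normal 0.0000 -1.0000 0.0000
    outer loop
      vertex 0.000 0.000 0.000
      vertex 14.193 0.000 0.000
      vertex 14.193 0.000 11.108
    endloop
  endfacet
  facet normal 0.0000 -1.0000 0.0000
    outer loop
      vertex 0.000 0.000 0.000
      vertex 14.193 0.000 11.108
      vertex 0.000 0.000 11.108
    endloop
  endfacet
  facet normal 0.0000 0.3528 0.9357
    outer loop
      vertex 0.000 0.000 11.108
      vertex 14.193 0.000 11.108
      vertex 14.193 29.460 0.000
    endloop
  endfacet
  facet normal 0.0000 0.3528 0.9357
    outer loop
      vertex 0.000 0.000 11.108
      vertex 14.193 29.460 0.000
      vertex 0.000 29.460 0.000
    endloop
  endfacet
  facet normal -1.0000 0.0000 0.0000
    outer loop
      vertex 0.000 0.000 11.108
      vertex 0.000 29.460 0.000
      vertex 0.000 0.000 0.000
    endloop
  endfacet
  facet normal 1.0000 0.0000 0.0000
    outer loop
      vertex 14.193 0.000 0.000
      vertex 14.193 29.460 0.000
      vertex 14.193 0.000 11.108
    endloop
  endfacet
endsolid part

The G0 Z moves step by Δz≈1.587 mm. The G1 loops shrink linearly with z, so the solid tapers from its base footprint up to z≈11.1. Closing with a flat bottom cap and the tapered top and triangulating gives 8 facets — a wedge (ramp): 14.2 × 29.5 mm base, rising to 11.1 mm along the y=0 edge and sloping linearly to z=0 at y=29.5.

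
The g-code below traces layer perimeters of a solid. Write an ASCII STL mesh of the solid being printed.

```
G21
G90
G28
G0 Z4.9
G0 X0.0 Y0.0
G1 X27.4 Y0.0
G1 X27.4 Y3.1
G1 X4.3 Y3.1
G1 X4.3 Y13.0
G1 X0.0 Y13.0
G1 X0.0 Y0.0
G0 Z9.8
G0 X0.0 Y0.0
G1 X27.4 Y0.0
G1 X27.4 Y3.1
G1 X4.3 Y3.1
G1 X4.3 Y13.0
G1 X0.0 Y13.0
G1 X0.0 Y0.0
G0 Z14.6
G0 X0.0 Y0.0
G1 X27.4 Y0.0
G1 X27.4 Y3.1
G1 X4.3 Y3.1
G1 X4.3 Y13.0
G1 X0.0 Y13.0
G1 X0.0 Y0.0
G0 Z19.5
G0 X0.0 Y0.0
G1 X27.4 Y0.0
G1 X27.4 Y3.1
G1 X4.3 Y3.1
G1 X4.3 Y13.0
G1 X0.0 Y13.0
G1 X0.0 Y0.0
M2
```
solid part
  facet normal 0.0000 0.0000 -1.0000
    outer loop
      vertex 27.4 3.1 0.0
      vertex 27.4 0.0 0.0
      vertex 0.0 0.0 0.0
    endloop
  endfacet
  facet normal 0.0000 0.0000 -1.0000
    outer loop
      vertex 4.3 3.1 0.0
      vertex 27.4 3.1 0.0
      vertex 0.0 0.0 0.0
    endloop
  endfacet
  facet normal 0.0000 0.0000 -1.0000
    outer loop
      vertex 4.3 13.0 0.0
      vertex 4.3 3.1 0.0
      vertex 0.0 0.0 0.0
    endloop
  endfacet
  facet normal 0.0000 0.0000 -1.0000
    outer loop
      vertex 0.0 13.0 0.0
      vertex 4.3 13.0 0.0
      vertex 0.0 0.0 0.0
    endloop
  endfacet
  facet normal 0.0000 0.0000 1.0000
    outer loop
      vertex 0.0 0.0 19.5
      vertex 27.4 0.0 19.5
      vertex 27.4 3.1 19.5
    endloop
  endfacet
  facet normal 0.0000 0.0000 1.0000
    outer loop
      vertex 0.0 0.0 19.5
      vertex 27.4 3.1 19.5
      vertex 4.3 3.1 19.5
    endloop
  endfacet
  facet normal 0.0000 0.0000 1.0000
    outer loop
      vertex 0.0 0.0 19.5
      vertex 4.3 3.1 19.5
      vertex 4.3 13.0 19.5
    endloop
  endfacet
  facet normal 0.0000 0.0000 1.0000
    outer loop
      vertex 0.0 0.0 19.5
      vertex 4.3 13.0 19.5
      vertex 0.0 13.0 19.5
    endloop
  endfacet
  facet normal 0.0000 -1.0000 0.0000
    outer loop
      vertex 0.0 0.0 0.0
      vertex 27.4 0.0 0.0
      vertex 27.4 0.0 19.5
    endloop
  endfacet
  facet normal 0.0000 -1.0000 0.0000
    outer loop
      vertex 0.0 0.0 0.0
      vertex 27.4 0.0 19.5
      vertex 0.0 0.0 19.5
    endloop
  endfacet
  facet normal 1.0000 0.0000 0.0000
    outer loop
      vertex 27.4 0.0 0.0
      vertex 27.4 3.1 0.0
      vertex 27.4 3.1 19.5
    endloop
  endfacet
  facet normal 1.0000 0.0000 0.0000
    outer loop
      vertex 27.4 0.0 0.0
      vertex 27.4 3.1 19.5
      vertex 27.4 0.0 19.5
    endloop
  endfacet
  facet normal 0.0000 1.0000 0.0000
    outer loop
      vertex 27.4 3.1 0.0
      vertex 4.3 3.1 0.0
      vertex 4.3 3.1 19.5
    endloop
  endfacet
  facet normal 0.0000 1.0000 0.0000
    outer loop
      vertex 27.4 3.1 0.0
      vertex 4.3 3.1 19.5
      vertex 27.4 3.1 19.5
    endloop
  endfacet
  facet normal 1.0000 0.0000 0.0000
    outer loop
      vertex 4.3 3.1 0.0
      vertex 4.3 13.0 0.0
      vertex 4.3 13.0 19.5
    endloop
  endfacet
  facet normal 1.0000 0.0000 0.0000
    outer loop
      vertex 4.3 3.1 0.0
      vertex 4.3 13.0 19.5
      vertex 4.3 3.1 19.5
    endloop
  endfacet
  facet normal 0.0000 1.0000 0.0000
    outer loop
      vertex 4.3 13.0 0.0
      vertex 0.0 13.0 0.0
      vertex 0.0 13.0 19.5
    endloop
  endfacet
  facet normal 0.0000 1.0000 0.0000
    outer loop
      vertex 4.3 13.0 0.0
      vertex 0.0 13.0 19.5
      vertex 4.3 13.0 19.5
    endloop
  endfacet
  facet normal -1.0000 0.0000 0.0000
    outer loop
      vertex 0.0 13.0 0.0
      vertex 0.0 0.0 0.0
      vertex 0.0 0.0 19.5
    endloop
  endfacet
  facet normal -1.0000 0.0000 0.0000
    outer loop
      vertex 0.0 13.0 0.0
      vertex 0.0 0.0 19.5
      vertex 0.0 13.0 19.5
    endloop
  endfacet
endsolid part

The G0 Z moves step by Δz≈4.9 mm. Every layer's G1 loop is the same polygon, so the solid is a straight extrusion of it from z=0 to z≈19.5. Closing with flat bottom and top caps and triangulating gives 20 facets — an L-shaped prism: outer 27.4 × 13 mm, arm thicknesses ≈ 3.1 mm (horizontal) and 4.3 mm (vertical), extruded 19.5 mm in z.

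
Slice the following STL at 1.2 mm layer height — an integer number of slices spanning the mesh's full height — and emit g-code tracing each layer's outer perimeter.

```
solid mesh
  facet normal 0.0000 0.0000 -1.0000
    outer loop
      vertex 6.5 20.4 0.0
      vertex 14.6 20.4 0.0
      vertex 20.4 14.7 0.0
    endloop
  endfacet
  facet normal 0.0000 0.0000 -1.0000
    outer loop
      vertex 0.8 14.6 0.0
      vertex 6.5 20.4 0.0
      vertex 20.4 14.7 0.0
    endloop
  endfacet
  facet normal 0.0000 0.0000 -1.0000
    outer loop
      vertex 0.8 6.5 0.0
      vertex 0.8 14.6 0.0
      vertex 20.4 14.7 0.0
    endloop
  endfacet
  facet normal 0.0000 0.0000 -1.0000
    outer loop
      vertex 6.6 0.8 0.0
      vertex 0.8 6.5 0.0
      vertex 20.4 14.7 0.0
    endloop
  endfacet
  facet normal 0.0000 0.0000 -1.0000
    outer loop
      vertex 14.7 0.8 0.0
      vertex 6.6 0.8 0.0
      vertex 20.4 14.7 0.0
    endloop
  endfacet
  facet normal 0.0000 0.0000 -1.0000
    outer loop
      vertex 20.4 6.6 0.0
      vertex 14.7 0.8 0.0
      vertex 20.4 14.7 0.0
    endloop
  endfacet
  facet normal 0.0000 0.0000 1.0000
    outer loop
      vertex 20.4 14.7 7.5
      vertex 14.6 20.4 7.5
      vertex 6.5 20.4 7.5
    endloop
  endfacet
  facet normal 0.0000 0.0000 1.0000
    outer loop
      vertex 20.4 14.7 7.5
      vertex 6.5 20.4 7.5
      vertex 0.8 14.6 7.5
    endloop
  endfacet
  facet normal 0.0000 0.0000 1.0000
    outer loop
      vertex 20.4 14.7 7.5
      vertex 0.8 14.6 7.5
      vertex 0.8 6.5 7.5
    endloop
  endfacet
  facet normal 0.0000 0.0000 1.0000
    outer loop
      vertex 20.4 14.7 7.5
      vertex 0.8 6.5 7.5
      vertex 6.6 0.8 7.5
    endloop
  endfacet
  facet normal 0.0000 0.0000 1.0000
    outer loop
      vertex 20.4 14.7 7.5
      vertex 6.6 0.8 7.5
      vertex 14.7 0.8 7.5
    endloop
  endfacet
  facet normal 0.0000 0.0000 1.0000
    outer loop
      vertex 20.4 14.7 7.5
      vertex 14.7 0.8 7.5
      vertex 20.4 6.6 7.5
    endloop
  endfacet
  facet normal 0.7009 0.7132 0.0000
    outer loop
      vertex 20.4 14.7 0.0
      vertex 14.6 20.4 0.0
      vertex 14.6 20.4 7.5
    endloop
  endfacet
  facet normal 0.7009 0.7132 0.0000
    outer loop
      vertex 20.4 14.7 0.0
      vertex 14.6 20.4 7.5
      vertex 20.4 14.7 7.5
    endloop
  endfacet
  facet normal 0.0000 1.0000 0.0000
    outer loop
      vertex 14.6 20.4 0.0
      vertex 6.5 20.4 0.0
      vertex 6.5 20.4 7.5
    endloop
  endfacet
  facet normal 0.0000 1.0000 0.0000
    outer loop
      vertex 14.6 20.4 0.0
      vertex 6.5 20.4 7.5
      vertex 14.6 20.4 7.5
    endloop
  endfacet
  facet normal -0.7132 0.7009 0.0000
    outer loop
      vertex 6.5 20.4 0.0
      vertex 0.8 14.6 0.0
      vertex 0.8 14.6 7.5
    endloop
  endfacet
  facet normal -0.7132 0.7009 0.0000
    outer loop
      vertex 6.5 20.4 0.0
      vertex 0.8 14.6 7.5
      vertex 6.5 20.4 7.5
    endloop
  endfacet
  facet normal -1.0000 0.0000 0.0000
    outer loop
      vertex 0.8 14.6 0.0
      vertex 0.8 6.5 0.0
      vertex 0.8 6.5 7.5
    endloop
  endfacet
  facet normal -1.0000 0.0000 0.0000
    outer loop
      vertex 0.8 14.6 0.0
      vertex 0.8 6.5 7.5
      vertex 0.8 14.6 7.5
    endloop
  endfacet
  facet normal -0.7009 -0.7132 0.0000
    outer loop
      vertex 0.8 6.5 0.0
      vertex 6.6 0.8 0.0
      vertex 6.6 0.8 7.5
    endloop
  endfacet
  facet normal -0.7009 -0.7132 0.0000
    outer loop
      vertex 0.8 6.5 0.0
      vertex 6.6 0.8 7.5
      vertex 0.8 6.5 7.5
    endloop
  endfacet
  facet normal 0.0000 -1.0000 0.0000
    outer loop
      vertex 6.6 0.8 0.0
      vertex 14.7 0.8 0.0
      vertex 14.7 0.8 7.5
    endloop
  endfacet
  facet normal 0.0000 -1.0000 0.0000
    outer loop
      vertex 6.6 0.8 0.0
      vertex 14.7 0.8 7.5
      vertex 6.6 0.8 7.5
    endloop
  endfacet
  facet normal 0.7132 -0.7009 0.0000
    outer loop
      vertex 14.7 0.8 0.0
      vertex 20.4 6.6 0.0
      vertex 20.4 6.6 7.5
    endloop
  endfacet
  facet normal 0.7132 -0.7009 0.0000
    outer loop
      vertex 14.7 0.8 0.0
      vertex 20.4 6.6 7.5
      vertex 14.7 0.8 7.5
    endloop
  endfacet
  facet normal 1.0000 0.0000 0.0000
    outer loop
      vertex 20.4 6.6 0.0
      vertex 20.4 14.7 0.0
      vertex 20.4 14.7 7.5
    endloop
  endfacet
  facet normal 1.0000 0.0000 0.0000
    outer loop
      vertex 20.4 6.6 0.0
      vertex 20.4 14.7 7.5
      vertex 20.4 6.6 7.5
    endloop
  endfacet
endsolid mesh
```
; perimeter-only toolpath
G21 ; units = mm
G90 ; absolute positioning
G28 ; home
; layer 1
G0 Z1.2
G0 X20.4 Y14.7
G1 X14.6 Y20.4
G1 X6.5 Y20.4
G1 X0.8 Y14.6
G1 X0.8 Y6.5
G1 X6.6 Y0.8
G1 X14.7 Y0.8
G1 X20.4 Y6.6
G1 X20.4 Y14.7
; layer 2
G0 Z2.5
G0 X20.4 Y14.7
G1 X14.6 Y20.4
G1 X6.5 Y20.4
G1 X0.8 Y14.6
G1 X0.8 Y6.5
G1 X6.6 Y0.8
G1 X14.7 Y0.8
G1 X20.4 Y6.6
G1 X20.4 Y14.7
; layer 3
G0 Z3.8
G0 X20.4 Y14.7
G1 X14.6 Y20.4
G1 X6.5 Y20.4
G1 X0.8 Y14.6
G1 X0.8 Y6.5
G1 X6.6 Y0.8
G1 X14.7 Y0.8
G1 X20.4 Y6.6
G1 X20.4 Y14.7
; layer 4
G0 Z5.0
G0 X20.4 Y14.7
G1 X14.6 Y20.4
G1 X6.5 Y20.4
G1 X0.8 Y14.6
G1 X0.8 Y6.5
G1 X6.6 Y0.8
G1 X14.7 Y0.8
G1 X20.4 Y6.6
G1 X20.4 Y14.7
; layer 5
G0 Z6.2
G0 X20.4 Y14.7
G1 X14.6 Y20.4
G1 X6.5 Y20.4
G1 X0.8 Y14.6
G1 X0.8 Y6.5
G1 X6.6 Y0.8
G1 X14.7 Y0.8
G1 X20.4 Y6.6
G1 X20.4 Y14.7
; layer 6
G0 Z7.5
G0 X20.4 Y14.7
G1 X14.6 Y20.4
G1 X6.5 Y20.4
G1 X0.8 Y14.6
G1 X0.8 Y6.5
G1 X6.6 Y0.8
G1 X14.7 Y0.8
G1 X20.4 Y6.6
G1 X20.4 Y14.7
M2 ; end

The solid is a regular 8-sided prism (a cylinder approximated with 8 flat sides), circumscribed radius ≈ 10.6 mm, height ≈ 7.5 mm. Slicing at Δz = 1.2 mm — 6 equal slices spanning the solid's height, so layer i sits at z = i·h/6 — gives 6 non-empty perimeters. Each is a 8-segment closed polygon; G0 lifts to the layer z and rapids to the start vertex, then G1 traces the edges.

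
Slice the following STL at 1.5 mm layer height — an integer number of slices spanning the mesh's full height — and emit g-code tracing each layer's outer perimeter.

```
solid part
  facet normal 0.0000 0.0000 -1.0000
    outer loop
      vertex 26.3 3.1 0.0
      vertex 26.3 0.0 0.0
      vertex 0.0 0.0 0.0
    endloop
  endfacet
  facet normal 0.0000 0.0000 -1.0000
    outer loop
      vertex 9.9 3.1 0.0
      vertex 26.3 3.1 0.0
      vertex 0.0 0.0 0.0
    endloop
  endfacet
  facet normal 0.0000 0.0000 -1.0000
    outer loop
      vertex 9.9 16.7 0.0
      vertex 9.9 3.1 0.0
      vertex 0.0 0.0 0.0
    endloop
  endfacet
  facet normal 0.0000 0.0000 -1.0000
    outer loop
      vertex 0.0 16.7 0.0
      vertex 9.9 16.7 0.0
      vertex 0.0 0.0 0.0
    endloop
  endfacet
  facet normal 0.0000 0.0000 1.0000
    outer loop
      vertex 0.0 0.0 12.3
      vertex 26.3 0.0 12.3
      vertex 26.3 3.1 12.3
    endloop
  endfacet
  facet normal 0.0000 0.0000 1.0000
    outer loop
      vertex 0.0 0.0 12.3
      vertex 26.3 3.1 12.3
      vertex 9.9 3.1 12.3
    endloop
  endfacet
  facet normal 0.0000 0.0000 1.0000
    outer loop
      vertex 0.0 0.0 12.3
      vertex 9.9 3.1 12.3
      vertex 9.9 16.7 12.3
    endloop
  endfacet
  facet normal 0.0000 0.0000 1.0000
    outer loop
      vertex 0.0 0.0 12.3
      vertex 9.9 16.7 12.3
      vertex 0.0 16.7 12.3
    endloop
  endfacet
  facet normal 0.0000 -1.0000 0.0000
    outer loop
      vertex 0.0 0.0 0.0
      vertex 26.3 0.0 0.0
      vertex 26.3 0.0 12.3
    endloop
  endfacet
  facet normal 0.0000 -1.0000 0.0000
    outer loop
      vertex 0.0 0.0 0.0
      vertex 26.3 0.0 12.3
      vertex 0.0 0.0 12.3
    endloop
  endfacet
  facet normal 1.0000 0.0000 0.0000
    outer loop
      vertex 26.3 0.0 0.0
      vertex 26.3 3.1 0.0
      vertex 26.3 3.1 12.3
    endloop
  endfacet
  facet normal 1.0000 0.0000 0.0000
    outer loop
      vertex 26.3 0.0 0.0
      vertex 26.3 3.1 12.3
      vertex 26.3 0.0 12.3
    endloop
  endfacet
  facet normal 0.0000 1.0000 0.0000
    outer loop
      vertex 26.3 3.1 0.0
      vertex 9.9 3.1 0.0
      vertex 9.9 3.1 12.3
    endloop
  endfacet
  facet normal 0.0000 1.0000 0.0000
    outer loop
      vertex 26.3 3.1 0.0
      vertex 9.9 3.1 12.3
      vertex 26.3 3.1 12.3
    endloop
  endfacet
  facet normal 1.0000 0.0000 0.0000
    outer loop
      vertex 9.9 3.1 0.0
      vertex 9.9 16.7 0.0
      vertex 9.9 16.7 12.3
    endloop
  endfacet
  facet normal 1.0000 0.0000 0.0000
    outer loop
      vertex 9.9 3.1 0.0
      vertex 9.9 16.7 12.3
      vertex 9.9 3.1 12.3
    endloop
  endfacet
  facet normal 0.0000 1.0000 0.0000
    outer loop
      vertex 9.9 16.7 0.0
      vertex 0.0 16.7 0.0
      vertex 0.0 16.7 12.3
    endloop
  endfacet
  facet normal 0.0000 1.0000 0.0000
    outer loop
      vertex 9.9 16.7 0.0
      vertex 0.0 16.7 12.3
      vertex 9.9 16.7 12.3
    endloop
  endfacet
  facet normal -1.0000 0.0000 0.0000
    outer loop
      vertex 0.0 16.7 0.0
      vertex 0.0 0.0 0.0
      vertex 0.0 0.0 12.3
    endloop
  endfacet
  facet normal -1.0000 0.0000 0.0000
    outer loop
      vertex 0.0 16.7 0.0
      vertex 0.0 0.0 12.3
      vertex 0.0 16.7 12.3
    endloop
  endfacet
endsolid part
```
; perimeter-only toolpath
G21 ; units = mm
G90 ; absolute positioning
G28 ; home
; layer 1
G0 Z1.5
G0 X0.0 Y0.0
G1 X26.3 Y0.0
G1 X26.3 Y3.1
G1 X9.9 Y3.1
G1 X9.9 Y16.7
G1 X0.0 Y16.7
G1 X0.0 Y0.0
; layer 2
G0 Z3.1
G0 X0.0 Y0.0
G1 X26.3 Y0.0
G1 X26.3 Y3.1
G1 X9.9 Y3.1
G1 X9.9 Y16.7
G1 X0.0 Y16.7
G1 X0.0 Y0.0
; layer 3
G0 Z4.6
G0 X0.0 Y0.0
G1 X26.3 Y0.0
G1 X26.3 Y3.1
G1 X9.9 Y3.1
G1 X9.9 Y16.7
G1 X0.0 Y16.7
G1 X0.0 Y0.0
; layer 4
G0 Z6.2
G0 X0.0 Y0.0
G1 X26.3 Y0.0
G1 X26.3 Y3.1
G1 X9.9 Y3.1
G1 X9.9 Y16.7
G1 X0.0 Y16.7
G1 X0.0 Y0.0
; layer 5
G0 Z7.7
G0 X0.0 Y0.0
G1 X26.3 Y0.0
G1 X26.3 Y3.1
G1 X9.9 Y3.1
G1 X9.9 Y16.7
G1 X0.0 Y16.7
G1 X0.0 Y0.0
; layer 6
G0 Z9.2
G0 X0.0 Y0.0
G1 X26.3 Y0.0
G1 X26.3 Y3.1
G1 X9.9 Y3.1
G1 X9.9 Y16.7
G1 X0.0 Y16.7
G1 X0.0 Y0.0
; layer 7
G0 Z10.8
G0 X0.0 Y0.0
G1 X26.3 Y0.0
G1 X26.3 Y3.1
G1 X9.9 Y3.1
G1 X9.9 Y16.7
G1 X0.0 Y16.7
G1 X0.0 Y0.0
; layer 8
G0 Z12.3
G0 X0.0 Y0.0
G1 X26.3 Y0.0
G1 X26.3 Y3.1
G1 X9.9 Y3.1
G1 X9.9 Y16.7
G1 X0.0 Y16.7
G1 X0.0 Y0.0
M2 ; end

The solid is an L-shaped prism: outer 26.3 × 16.7 mm, arm thicknesses ≈ 3.1 mm (horizontal) and 9.9 mm (vertical), extruded 12.3 mm in z. Slicing at Δz = 1.5 mm — 8 equal slices spanning the solid's height, so layer i sits at z = i·h/8 — gives 8 non-empty perimeters. Each is a 6-segment closed polygon; G0 lifts to the layer z and rapids to the start vertex, then G1 traces the edges.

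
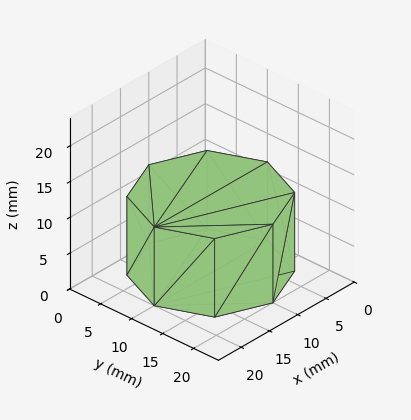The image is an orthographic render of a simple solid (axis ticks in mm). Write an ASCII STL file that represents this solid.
Reading the render: the shape is a regular 8-sided prism (a cylinder approximated with 8 flat sides), circumscribed radius ≈ 10 mm, height ≈ 11 mm (dimensions read to the nearest mm from the axis ticks). For the STL, each face is triangulated and given an outward normal.

solid part
  facet normal 0.0000 0.0000 -1.0000
    outer loop
      vertex 10.000 20.000 0.000
      vertex 17.071 17.071 0.000
      vertex 20.000 10.000 0.000
    endloop
  endfacet
  facet normal 0.0000 0.0000 -1.0000
    outer loop
      vertex 2.929 17.071 0.000
      vertex 10.000 20.000 0.000
      vertex 20.000 10.000 0.000
    endloop
  endfacet
  facet normal 0.0000 0.0000 -1.0000
    outer loop
      vertex 0.000 10.000 0.000
      vertex 2.929 17.071 0.000
      vertex 20.000 10.000 0.000
    endloop
  endfacet
  facet normal 0.0000 0.0000 -1.0000
    outer loop
      vertex 2.929 2.929 0.000
      vertex 0.000 10.000 0.000
      vertex 20.000 10.000 0.000
    endloop
  endfacet
  facet normal 0.0000 0.0000 -1.0000
    outer loop
      vertex 10.000 0.000 0.000
      vertex 2.929 2.929 0.000
      vertex 20.000 10.000 0.000
    endloop
  endfacet
  facet normal 0.0000 0.0000 -1.0000
    outer loop
      vertex 17.071 2.929 0.000
      vertex 10.000 0.000 0.000
      vertex 20.000 10.000 0.000
    endloop
  endfacet
  facet normal 0.0000 0.0000 1.0000
    outer loop
      vertex 20.000 10.000 11.000
      vertex 17.071 17.071 11.000
      vertex 10.000 20.000 11.000
    endloop
  endfacet
  facet normal 0.0000 0.0000 1.0000
    outer loop
      vertex 20.000 10.000 11.000
      vertex 10.000 20.000 11.000
      vertex 2.929 17.071 11.000
    endloop
  endfacet
  facet normal 0.0000 0.0000 1.0000
    outer loop
      vertex 20.000 10.000 11.000
      vertex 2.929 17.071 11.000
      vertex 0.000 10.000 11.000
    endloop
  endfacet
  facet normal 0.0000 0.0000 1.0000
    outer loop
      vertex 20.000 10.000 11.000
      vertex 0.000 10.000 11.000
      vertex 2.929 2.929 11.000
    endloop
  endfacet
  facet normal 0.0000 0.0000 1.0000
    outer loop
      vertex 20.000 10.000 11.000
      vertex 2.929 2.929 11.000
      vertex 10.000 0.000 11.000
    endloop
  endfacet
  facet normal 0.0000 0.0000 1.0000
    outer loop
      vertex 20.000 10.000 11.000
      vertex 10.000 0.000 11.000
      vertex 17.071 2.929 11.000
    endloop
  endfacet
  facet normal 0.9239 0.3827 0.0000
    outer loop
      vertex 20.000 10.000 0.000
      vertex 17.071 17.071 0.000
      vertex 17.071 17.071 11.000
    endloop
  endfacet
  facet normal 0.9239 0.3827 0.0000
    outer loop
      vertex 20.000 10.000 0.000
      vertex 17.071 17.071 11.000
      vertex 20.000 10.000 11.000
    endloop
  endfacet
  facet normal 0.3827 0.9239 0.0000
    outer loop
      vertex 17.071 17.071 0.000
      vertex 10.000 20.000 0.000
      vertex 10.000 20.000 11.000
    endloop
  endfacet
  facet normal 0.3827 0.9239 0.0000
    outer loop
      vertex 17.071 17.071 0.000
      vertex 10.000 20.000 11.000
      vertex 17.071 17.071 11.000
    endloop
  endfacet
  facet normal -0.3827 0.9239 0.0000
    outer loop
      vertex 10.000 20.000 0.000
      vertex 2.929 17.071 0.000
      vertex 2.929 17.071 11.000
    endloop
  endfacet
  facet normal -0.3827 0.9239 0.0000
    outer loop
      vertex 10.000 20.000 0.000
      vertex 2.929 17.071 11.000
      vertex 10.000 20.000 11.000
    endloop
  endfacet
  facet normal -0.9239 0.3827 0.0000
    outer loop
      vertex 2.929 17.071 0.000
      vertex 0.000 10.000 0.000
      vertex 0.000 10.000 11.000
    endloop
  endfacet
  facet normal -0.9239 0.3827 0.0000
    outer loop
      vertex 2.929 17.071 0.000
      vertex 0.000 10.000 11.000
      vertex 2.929 17.071 11.000
    endloop
  endfacet
  facet normal -0.9239 -0.3827 0.0000
    outer loop
      vertex 0.000 10.000 0.000
      vertex 2.929 2.929 0.000
      vertex 2.929 2.929 11.000
    endloop
  endfacet
  facet normal -0.9239 -0.3827 0.0000
    outer loop
      vertex 0.000 10.000 0.000
      vertex 2.929 2.929 11.000
      vertex 0.000 10.000 11.000
    endloop
  endfacet
  facet normal -0.3827 -0.9239 0.0000
    outer loop
      vertex 2.929 2.929 0.000
      vertex 10.000 0.000 0.000
      vertex 10.000 0.000 11.000
    endloop
  endfacet
  facet normal -0.3827 -0.9239 0.0000
    outer loop
      vertex 2.929 2.929 0.000
      vertex 10.000 0.000 11.000
      vertex 2.929 2.929 11.000
    endloop
  endfacet
  facet normal 0.3827 -0.9239 0.0000
    outer loop
      vertex 10.000 0.000 0.000
      vertex 17.071 2.929 0.000
      vertex 17.071 2.929 11.000
    endloop
  endfacet
  facet normal 0.3827 -0.9239 0.0000
    outer loop
      vertex 10.000 0.000 0.000
      vertex 17.071 2.929 11.000
      vertex 10.000 0.000 11.000
    endloop
  endfacet
  facet normal 0.9239 -0.3827 0.0000
    outer loop
      vertex 17.071 2.929 0.000
      vertex 20.000 10.000 0.000
      vertex 20.000 10.000 11.000
    endloop
  endfacet
  facet normal 0.9239 -0.3827 0.0000
    outer loop
      vertex 17.071 2.929 0.000
      vertex 20.000 10.000 11.000
      vertex 17.071 2.929 11.000
    endloop
  endfacet
endsolid part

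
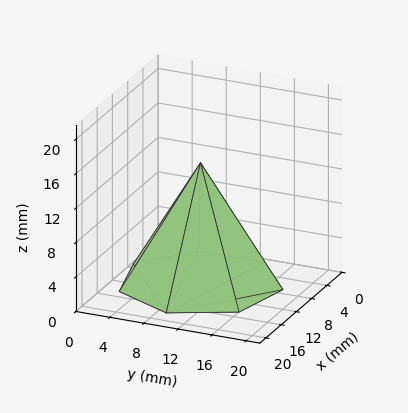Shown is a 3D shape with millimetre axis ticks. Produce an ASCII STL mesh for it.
Reading the render: the shape is a regular 7-sided pyramid, base circumscribed radius ≈ 9 mm, apex at z ≈ 14 mm (dimensions read to the nearest mm from the axis ticks). For the STL, each face is triangulated and given an outward normal.

solid part
  facet normal 0.0000 0.0000 -1.0000
    outer loop
      vertex 6.997 17.774 0.000
      vertex 14.611 16.036 0.000
      vertex 18.000 9.000 0.000
    endloop
  endfacet
  facet normal 0.0000 0.0000 -1.0000
    outer loop
      vertex 0.891 12.905 0.000
      vertex 6.997 17.774 0.000
      vertex 18.000 9.000 0.000
    endloop
  endfacet
  facet normal 0.0000 0.0000 -1.0000
    outer loop
      vertex 0.891 5.095 0.000
      vertex 0.891 12.905 0.000
      vertex 18.000 9.000 0.000
    endloop
  endfacet
  facet normal 0.0000 0.0000 -1.0000
    outer loop
      vertex 6.997 0.226 0.000
      vertex 0.891 5.095 0.000
      vertex 18.000 9.000 0.000
    endloop
  endfacet
  facet normal 0.0000 0.0000 -1.0000
    outer loop
      vertex 14.611 1.964 0.000
      vertex 6.997 0.226 0.000
      vertex 18.000 9.000 0.000
    endloop
  endfacet
  facet normal 0.7796 0.3755 0.5012
    outer loop
      vertex 18.000 9.000 0.000
      vertex 14.611 16.036 0.000
      vertex 9.000 9.000 14.000
    endloop
  endfacet
  facet normal 0.1926 0.8436 0.5012
    outer loop
      vertex 14.611 16.036 0.000
      vertex 6.997 17.774 0.000
      vertex 9.000 9.000 14.000
    endloop
  endfacet
  facet normal -0.5395 0.6766 0.5012
    outer loop
      vertex 6.997 17.774 0.000
      vertex 0.891 12.905 0.000
      vertex 9.000 9.000 14.000
    endloop
  endfacet
  facet normal -0.8653 0.0000 0.5012
    outer loop
      vertex 0.891 12.905 0.000
      vertex 0.891 5.095 0.000
      vertex 9.000 9.000 14.000
    endloop
  endfacet
  facet normal -0.5395 -0.6766 0.5012
    outer loop
      vertex 0.891 5.095 0.000
      vertex 6.997 0.226 0.000
      vertex 9.000 9.000 14.000
    endloop
  endfacet
  facet normal 0.1926 -0.8436 0.5012
    outer loop
      vertex 6.997 0.226 0.000
      vertex 14.611 1.964 0.000
      vertex 9.000 9.000 14.000
    endloop
  endfacet
  facet normal 0.7796 -0.3755 0.5012
    outer loop
      vertex 14.611 1.964 0.000
      vertex 18.000 9.000 0.000
      vertex 9.000 9.000 14.000
    endloop
  endfacet
endsolid part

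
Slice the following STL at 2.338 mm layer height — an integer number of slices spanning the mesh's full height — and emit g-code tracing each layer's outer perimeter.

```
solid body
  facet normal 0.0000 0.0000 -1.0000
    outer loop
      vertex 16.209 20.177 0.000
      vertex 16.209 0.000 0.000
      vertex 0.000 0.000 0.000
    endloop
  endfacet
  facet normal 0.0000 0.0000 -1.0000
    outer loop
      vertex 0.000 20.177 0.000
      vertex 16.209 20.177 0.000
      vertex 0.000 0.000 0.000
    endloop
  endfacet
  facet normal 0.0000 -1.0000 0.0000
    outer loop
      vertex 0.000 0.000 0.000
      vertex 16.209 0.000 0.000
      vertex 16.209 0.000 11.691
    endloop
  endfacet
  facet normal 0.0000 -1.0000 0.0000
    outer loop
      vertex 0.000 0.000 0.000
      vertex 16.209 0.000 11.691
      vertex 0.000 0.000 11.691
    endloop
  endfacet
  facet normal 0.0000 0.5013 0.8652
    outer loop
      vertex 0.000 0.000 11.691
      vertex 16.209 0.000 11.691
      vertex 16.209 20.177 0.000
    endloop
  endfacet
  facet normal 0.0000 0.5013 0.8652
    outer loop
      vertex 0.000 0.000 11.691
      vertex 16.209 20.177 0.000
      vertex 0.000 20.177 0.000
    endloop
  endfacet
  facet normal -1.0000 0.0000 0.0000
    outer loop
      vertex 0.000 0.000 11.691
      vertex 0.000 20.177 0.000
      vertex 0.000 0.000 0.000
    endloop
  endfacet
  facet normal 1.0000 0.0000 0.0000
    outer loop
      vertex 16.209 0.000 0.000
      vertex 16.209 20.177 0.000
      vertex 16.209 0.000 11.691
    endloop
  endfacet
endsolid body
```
; perimeter-only toolpath
G21 ; units = mm
G90 ; absolute positioning
G28 ; home
; layer 1
G0 Z2.338
G0 X0.000 Y0.000
G1 X16.209 Y0.000
G1 X16.209 Y16.142
G1 X0.000 Y16.142
G1 X0.000 Y0.000
; layer 2
G0 Z4.676
G0 X0.000 Y0.000
G1 X16.209 Y0.000
G1 X16.209 Y12.106
G1 X0.000 Y12.106
G1 X0.000 Y0.000
; layer 3
G0 Z7.015
G0 X0.000 Y0.000
G1 X16.209 Y0.000
G1 X16.209 Y8.071
G1 X0.000 Y8.071
G1 X0.000 Y0.000
; layer 4
G0 Z9.353
G0 X0.000 Y0.000
G1 X16.209 Y0.000
G1 X16.209 Y4.035
G1 X0.000 Y4.035
G1 X0.000 Y0.000
M2 ; end

The solid is a wedge (ramp): 16.2 × 20.2 mm base, rising to 11.7 mm along the y=0 edge and sloping linearly to z=0 at y=20.2. Slicing at Δz = 2.338 mm — 5 equal slices spanning the solid's height, so layer i sits at z = i·h/5 — gives 4 non-empty perimeters. Each is a 4-segment closed polygon; G0 lifts to the layer z and rapids to the start vertex, then G1 traces the edges. The cross-section shrinks linearly with z (the slice at the apex is degenerate and omitted).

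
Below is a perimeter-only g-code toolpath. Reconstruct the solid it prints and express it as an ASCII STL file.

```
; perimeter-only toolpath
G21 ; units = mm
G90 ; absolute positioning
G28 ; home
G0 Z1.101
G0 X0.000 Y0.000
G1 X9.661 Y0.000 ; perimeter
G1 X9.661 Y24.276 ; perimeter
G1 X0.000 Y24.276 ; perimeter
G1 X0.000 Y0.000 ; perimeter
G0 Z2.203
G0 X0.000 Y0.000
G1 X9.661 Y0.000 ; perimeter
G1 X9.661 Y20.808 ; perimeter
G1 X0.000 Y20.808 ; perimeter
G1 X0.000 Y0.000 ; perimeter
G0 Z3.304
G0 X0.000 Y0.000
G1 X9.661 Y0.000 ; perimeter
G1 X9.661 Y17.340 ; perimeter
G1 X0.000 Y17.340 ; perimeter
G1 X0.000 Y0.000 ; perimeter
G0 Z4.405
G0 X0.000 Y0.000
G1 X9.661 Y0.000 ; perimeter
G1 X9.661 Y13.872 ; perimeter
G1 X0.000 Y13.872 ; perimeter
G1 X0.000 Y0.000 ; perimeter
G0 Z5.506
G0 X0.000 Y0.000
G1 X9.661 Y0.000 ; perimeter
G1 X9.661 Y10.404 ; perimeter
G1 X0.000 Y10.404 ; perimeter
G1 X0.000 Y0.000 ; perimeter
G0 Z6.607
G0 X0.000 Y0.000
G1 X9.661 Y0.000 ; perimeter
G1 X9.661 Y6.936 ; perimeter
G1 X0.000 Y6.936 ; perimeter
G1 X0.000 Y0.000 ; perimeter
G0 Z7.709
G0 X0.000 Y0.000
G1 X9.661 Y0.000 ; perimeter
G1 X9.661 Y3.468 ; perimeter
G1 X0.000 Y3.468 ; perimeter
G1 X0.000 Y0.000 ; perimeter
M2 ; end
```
solid part
  facet normal 0.0000 0.0000 -1.0000
    outer loop
      vertex 9.661 27.744 0.000
      vertex 9.661 0.000 0.000
      vertex 0.000 0.000 0.000
    endloop
  endfacet
  facet normal 0.0000 0.0000 -1.0000
    outer loop
      vertex 0.000 27.744 0.000
      vertex 9.661 27.744 0.000
      vertex 0.000 0.000 0.000
    endloop
  endfacet
  facet normal 0.0000 -1.0000 0.0000
    outer loop
      vertex 0.000 0.000 0.000
      vertex 9.661 0.000 0.000
      vertex 9.661 0.000 8.810
    endloop
  endfacet
  facet normal 0.0000 -1.0000 0.0000
    outer loop
      vertex 0.000 0.000 0.000
      vertex 9.661 0.000 8.810
      vertex 0.000 0.000 8.810
    endloop
  endfacet
  facet normal 0.0000 0.3027 0.9531
    outer loop
      vertex 0.000 0.000 8.810
      vertex 9.661 0.000 8.810
      vertex 9.661 27.744 0.000
    endloop
  endfacet
  facet normal 0.0000 0.3027 0.9531
    outer loop
      vertex 0.000 0.000 8.810
      vertex 9.661 27.744 0.000
      vertex 0.000 27.744 0.000
    endloop
  endfacet
  facet normal -1.0000 0.0000 0.0000
    outer loop
      vertex 0.000 0.000 8.810
      vertex 0.000 27.744 0.000
      vertex 0.000 0.000 0.000
    endloop
  endfacet
  facet normal 1.0000 0.0000 0.0000
    outer loop
      vertex 9.661 0.000 0.000
      vertex 9.661 27.744 0.000
      vertex 9.661 0.000 8.810
    endloop
  endfacet
endsolid part

The G0 Z moves step by Δz≈1.101 mm. The G1 loops shrink linearly with z, so the solid tapers from its base footprint up to z≈8.81. Closing with a flat bottom cap and the tapered top and triangulating gives 8 facets — a wedge (ramp): 9.66 × 27.7 mm base, rising to 8.81 mm along the y=0 edge and sloping linearly to z=0 at y=27.7.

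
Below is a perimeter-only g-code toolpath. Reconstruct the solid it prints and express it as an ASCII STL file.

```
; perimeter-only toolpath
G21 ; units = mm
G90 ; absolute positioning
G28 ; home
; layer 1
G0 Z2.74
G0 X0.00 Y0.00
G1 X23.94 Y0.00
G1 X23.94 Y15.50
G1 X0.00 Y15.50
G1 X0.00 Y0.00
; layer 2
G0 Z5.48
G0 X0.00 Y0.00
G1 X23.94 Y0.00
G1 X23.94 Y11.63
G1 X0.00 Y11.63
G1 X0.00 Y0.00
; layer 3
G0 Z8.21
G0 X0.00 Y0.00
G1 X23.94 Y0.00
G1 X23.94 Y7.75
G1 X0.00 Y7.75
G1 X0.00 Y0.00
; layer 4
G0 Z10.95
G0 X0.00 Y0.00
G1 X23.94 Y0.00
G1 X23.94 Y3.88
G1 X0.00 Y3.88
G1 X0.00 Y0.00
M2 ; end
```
solid part
  facet normal 0.0000 0.0000 -1.0000
    outer loop
      vertex 23.94 19.38 0.00
      vertex 23.94 0.00 0.00
      vertex 0.00 0.00 0.00
    endloop
  endfacet
  facet normal 0.0000 0.0000 -1.0000
    outer loop
      vertex 0.00 19.38 0.00
      vertex 23.94 19.38 0.00
      vertex 0.00 0.00 0.00
    endloop
  endfacet
  facet normal 0.0000 -1.0000 0.0000
    outer loop
      vertex 0.00 0.00 0.00
      vertex 23.94 0.00 0.00
      vertex 23.94 0.00 13.69
    endloop
  endfacet
  facet normal 0.0000 -1.0000 0.0000
    outer loop
      vertex 0.00 0.00 0.00
      vertex 23.94 0.00 13.69
      vertex 0.00 0.00 13.69
    endloop
  endfacet
  facet normal 0.0000 0.5770 0.8168
    outer loop
      vertex 0.00 0.00 13.69
      vertex 23.94 0.00 13.69
      vertex 23.94 19.38 0.00
    endloop
  endfacet
  facet normal 0.0000 0.5770 0.8168
    outer loop
      vertex 0.00 0.00 13.69
      vertex 23.94 19.38 0.00
      vertex 0.00 19.38 0.00
    endloop
  endfacet
  facet normal -1.0000 0.0000 0.0000
    outer loop
      vertex 0.00 0.00 13.69
      vertex 0.00 19.38 0.00
      vertex 0.00 0.00 0.00
    endloop
  endfacet
  facet normal 1.0000 0.0000 0.0000
    outer loop
      vertex 23.94 0.00 0.00
      vertex 23.94 19.38 0.00
      vertex 23.94 0.00 13.69
    endloop
  endfacet
endsolid part

The G0 Z moves step by Δz≈2.74 mm. The G1 loops shrink linearly with z, so the solid tapers from its base footprint up to z≈13.7. Closing with a flat bottom cap and the tapered top and triangulating gives 8 facets — a wedge (ramp): 23.9 × 19.4 mm base, rising to 13.7 mm along the y=0 edge and sloping linearly to z=0 at y=19.4.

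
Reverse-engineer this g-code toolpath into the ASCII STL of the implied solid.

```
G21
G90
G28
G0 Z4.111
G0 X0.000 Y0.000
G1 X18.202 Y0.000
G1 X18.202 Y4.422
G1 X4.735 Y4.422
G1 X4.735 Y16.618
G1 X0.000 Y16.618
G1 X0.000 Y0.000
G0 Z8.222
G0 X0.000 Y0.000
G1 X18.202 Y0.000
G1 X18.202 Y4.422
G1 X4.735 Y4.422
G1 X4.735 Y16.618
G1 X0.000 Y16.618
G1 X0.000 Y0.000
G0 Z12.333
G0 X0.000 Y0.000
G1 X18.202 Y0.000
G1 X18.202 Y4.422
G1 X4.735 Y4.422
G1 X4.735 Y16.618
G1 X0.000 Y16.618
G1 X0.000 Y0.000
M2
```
solid part
  facet normal 0.0000 0.0000 -1.0000
    outer loop
      vertex 18.202 4.422 0.000
      vertex 18.202 0.000 0.000
      vertex 0.000 0.000 0.000
    endloop
  endfacet
  facet normal 0.0000 0.0000 -1.0000
    outer loop
      vertex 4.735 4.422 0.000
      vertex 18.202 4.422 0.000
      vertex 0.000 0.000 0.000
    endloop
  endfacet
  facet normal 0.0000 0.0000 -1.0000
    outer loop
      vertex 4.735 16.618 0.000
      vertex 4.735 4.422 0.000
      vertex 0.000 0.000 0.000
    endloop
  endfacet
  facet normal 0.0000 0.0000 -1.0000
    outer loop
      vertex 0.000 16.618 0.000
      vertex 4.735 16.618 0.000
      vertex 0.000 0.000 0.000
    endloop
  endfacet
  facet normal 0.0000 0.0000 1.0000
    outer loop
      vertex 0.000 0.000 12.333
      vertex 18.202 0.000 12.333
      vertex 18.202 4.422 12.333
    endloop
  endfacet
  facet normal 0.0000 0.0000 1.0000
    outer loop
      vertex 0.000 0.000 12.333
      vertex 18.202 4.422 12.333
      vertex 4.735 4.422 12.333
    endloop
  endfacet
  facet normal 0.0000 0.0000 1.0000
    outer loop
      vertex 0.000 0.000 12.333
      vertex 4.735 4.422 12.333
      vertex 4.735 16.618 12.333
    endloop
  endfacet
  facet normal 0.0000 0.0000 1.0000
    outer loop
      vertex 0.000 0.000 12.333
      vertex 4.735 16.618 12.333
      vertex 0.000 16.618 12.333
    endloop
  endfacet
  facet normal 0.0000 -1.0000 0.0000
    outer loop
      vertex 0.000 0.000 0.000
      vertex 18.202 0.000 0.000
      vertex 18.202 0.000 12.333
    endloop
  endfacet
  facet normal 0.0000 -1.0000 0.0000
    outer loop
      vertex 0.000 0.000 0.000
      vertex 18.202 0.000 12.333
      vertex 0.000 0.000 12.333
    endloop
  endfacet
  facet normal 1.0000 0.0000 0.0000
    outer loop
      vertex 18.202 0.000 0.000
      vertex 18.202 4.422 0.000
      vertex 18.202 4.422 12.333
    endloop
  endfacet
  facet normal 1.0000 0.0000 0.0000
    outer loop
      vertex 18.202 0.000 0.000
      vertex 18.202 4.422 12.333
      vertex 18.202 0.000 12.333
    endloop
  endfacet
  facet normal 0.0000 1.0000 0.0000
    outer loop
      vertex 18.202 4.422 0.000
      vertex 4.735 4.422 0.000
      vertex 4.735 4.422 12.333
    endloop
  endfacet
  facet normal 0.0000 1.0000 0.0000
    outer loop
      vertex 18.202 4.422 0.000
      vertex 4.735 4.422 12.333
      vertex 18.202 4.422 12.333
    endloop
  endfacet
  facet normal 1.0000 0.0000 0.0000
    outer loop
      vertex 4.735 4.422 0.000
      vertex 4.735 16.618 0.000
      vertex 4.735 16.618 12.333
    endloop
  endfacet
  facet normal 1.0000 0.0000 0.0000
    outer loop
      vertex 4.735 4.422 0.000
      vertex 4.735 16.618 12.333
      vertex 4.735 4.422 12.333
    endloop
  endfacet
  facet normal 0.0000 1.0000 0.0000
    outer loop
      vertex 4.735 16.618 0.000
      vertex 0.000 16.618 0.000
      vertex 0.000 16.618 12.333
    endloop
  endfacet
  facet normal 0.0000 1.0000 0.0000
    outer loop
      vertex 4.735 16.618 0.000
      vertex 0.000 16.618 12.333
      vertex 4.735 16.618 12.333
    endloop
  endfacet
  facet normal -1.0000 0.0000 0.0000
    outer loop
      vertex 0.000 16.618 0.000
      vertex 0.000 0.000 0.000
      vertex 0.000 0.000 12.333
    endloop
  endfacet
  facet normal -1.0000 0.0000 0.0000
    outer loop
      vertex 0.000 16.618 0.000
      vertex 0.000 0.000 12.333
      vertex 0.000 16.618 12.333
    endloop
  endfacet
endsolid part

The G0 Z moves step by Δz≈4.111 mm. Every layer's G1 loop is the same polygon, so the solid is a straight extrusion of it from z=0 to z≈12.3. Closing with flat bottom and top caps and triangulating gives 20 facets — an L-shaped prism: outer 18.2 × 16.6 mm, arm thicknesses ≈ 4.42 mm (horizontal) and 4.74 mm (vertical), extruded 12.3 mm in z.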